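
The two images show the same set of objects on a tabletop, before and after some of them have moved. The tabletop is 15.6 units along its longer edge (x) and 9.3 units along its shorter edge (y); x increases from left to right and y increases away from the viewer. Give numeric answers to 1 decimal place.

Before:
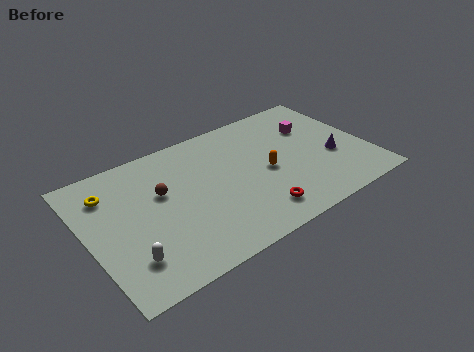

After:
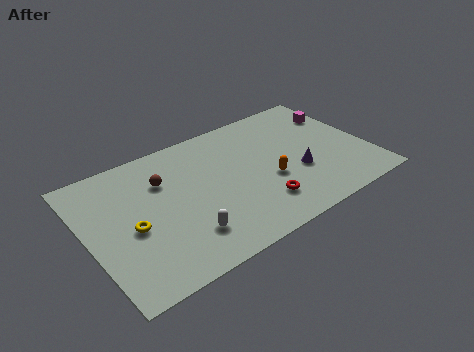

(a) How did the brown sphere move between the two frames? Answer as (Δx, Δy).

(0.2, 0.8)

The brown sphere was at about (4.2, 5.7) and moved to about (4.4, 6.5).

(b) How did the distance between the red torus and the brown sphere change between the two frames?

+0.3

They were about 6.1 units apart before and 6.4 after — 0.3 units further apart.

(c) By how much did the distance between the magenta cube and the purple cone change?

+1.7

The distance was about 2.9 in the first image and 4.6 in the second, so they moved 1.7 units further apart.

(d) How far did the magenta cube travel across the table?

1.6

The magenta cube was near (13.0, 6.4) before and (14.6, 6.8) after, so it travelled √(1.6² + 0.4²) ≈ 1.6 units.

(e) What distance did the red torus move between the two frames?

0.6

The red torus moved from about (8.8, 1.7) to (9.1, 2.2), a distance of √(0.3² + 0.5²) ≈ 0.6.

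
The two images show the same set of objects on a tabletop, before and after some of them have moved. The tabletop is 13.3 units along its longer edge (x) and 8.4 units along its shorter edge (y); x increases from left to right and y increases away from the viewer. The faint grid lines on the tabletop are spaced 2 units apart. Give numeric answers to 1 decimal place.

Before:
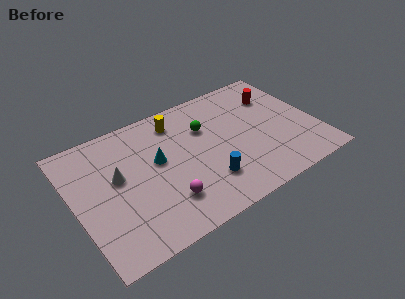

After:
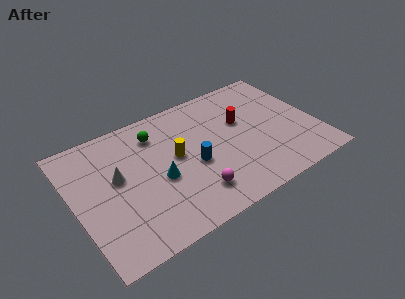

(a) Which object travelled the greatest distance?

the green sphere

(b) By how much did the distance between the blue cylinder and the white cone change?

-1.0

The distance was about 5.2 in the first image and 4.2 in the second, so they moved 1.0 units closer together.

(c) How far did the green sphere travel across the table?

2.8

From (7.4, 5.7) to (4.8, 6.6), the green sphere covered √(2.6² + 0.9²) ≈ 2.8 units.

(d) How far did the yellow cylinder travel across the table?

2.3

The yellow cylinder was near (6.0, 6.9) before and (5.6, 4.6) after, so it travelled √(0.4² + 2.3²) ≈ 2.3 units.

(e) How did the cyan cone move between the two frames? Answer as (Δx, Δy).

(-0.1, -1.2)

The cyan cone was at about (4.6, 4.8) and moved to about (4.5, 3.6).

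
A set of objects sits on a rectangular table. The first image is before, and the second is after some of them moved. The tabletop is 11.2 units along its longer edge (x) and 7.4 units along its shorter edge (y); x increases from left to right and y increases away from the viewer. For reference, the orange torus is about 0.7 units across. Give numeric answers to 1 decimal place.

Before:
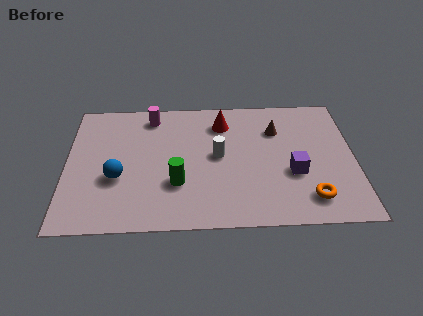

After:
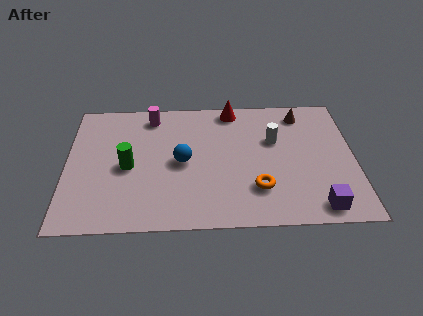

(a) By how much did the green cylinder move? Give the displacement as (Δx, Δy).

(-1.9, 1.0)

The green cylinder started near (4.3, 2.4) and ended near (2.4, 3.4).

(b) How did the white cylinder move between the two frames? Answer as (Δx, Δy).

(2.2, 0.8)

From the two frames, the white cylinder sits at roughly (5.9, 3.9) before and (8.1, 4.7) after.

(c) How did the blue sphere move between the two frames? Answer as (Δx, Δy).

(2.5, 0.8)

The blue sphere started near (2.0, 2.8) and ended near (4.5, 3.6).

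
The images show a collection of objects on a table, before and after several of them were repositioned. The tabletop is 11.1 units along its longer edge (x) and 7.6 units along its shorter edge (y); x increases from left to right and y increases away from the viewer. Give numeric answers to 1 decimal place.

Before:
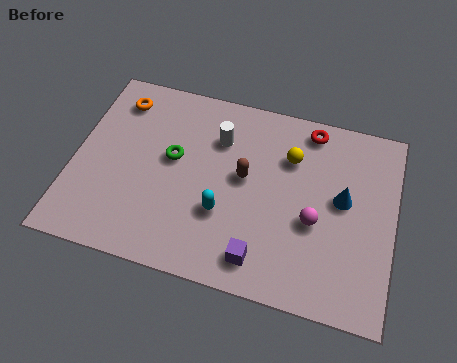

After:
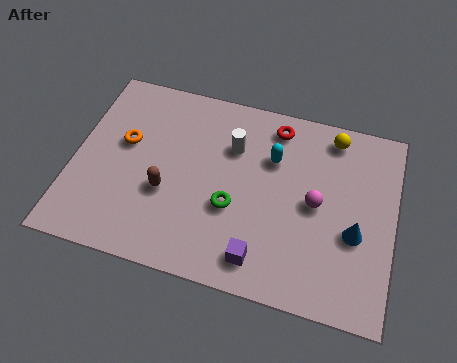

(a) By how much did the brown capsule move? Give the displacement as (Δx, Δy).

(-2.6, -1.3)

The brown capsule started near (5.9, 4.2) and ended near (3.3, 2.9).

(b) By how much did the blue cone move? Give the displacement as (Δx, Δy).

(0.5, -1.2)

From the two frames, the blue cone sits at roughly (9.3, 4.2) before and (9.8, 3.0) after.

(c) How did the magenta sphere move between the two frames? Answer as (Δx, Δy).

(0.0, 0.7)

From the two frames, the magenta sphere sits at roughly (8.4, 3.1) before and (8.4, 3.8) after.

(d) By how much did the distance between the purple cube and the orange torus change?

-1.4

The distance was about 7.4 in the first image and 6.0 in the second, so they moved 1.4 units closer together.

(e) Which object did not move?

the purple cube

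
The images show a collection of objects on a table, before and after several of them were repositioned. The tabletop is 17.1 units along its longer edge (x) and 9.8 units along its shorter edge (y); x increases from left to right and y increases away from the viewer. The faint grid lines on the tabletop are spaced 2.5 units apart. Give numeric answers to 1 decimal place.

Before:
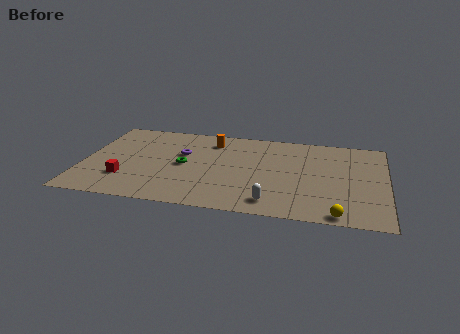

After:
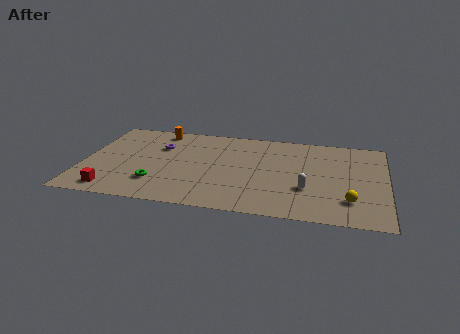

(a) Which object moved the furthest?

the orange cylinder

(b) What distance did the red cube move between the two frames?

1.5

The red cube moved from about (2.5, 2.7) to (1.9, 1.3), a distance of √(0.6² + 1.4²) ≈ 1.5.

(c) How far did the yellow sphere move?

1.7

The yellow sphere moved from about (14.5, 0.8) to (15.1, 2.4), a distance of √(0.6² + 1.6²) ≈ 1.7.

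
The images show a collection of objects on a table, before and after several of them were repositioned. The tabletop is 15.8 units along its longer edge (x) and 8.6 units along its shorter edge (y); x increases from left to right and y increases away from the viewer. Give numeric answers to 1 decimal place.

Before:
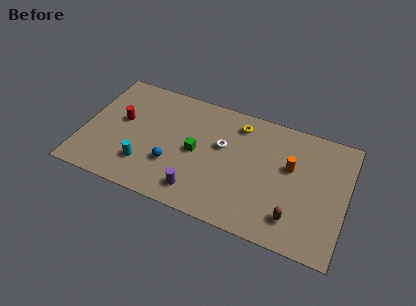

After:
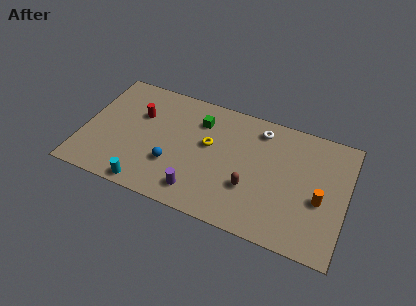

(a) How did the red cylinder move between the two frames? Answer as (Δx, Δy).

(1.0, 0.8)

From the two frames, the red cylinder sits at roughly (2.2, 4.9) before and (3.2, 5.7) after.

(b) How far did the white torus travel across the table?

2.9

The white torus moved from about (8.3, 5.2) to (10.4, 7.2), a distance of √(2.1² + 2.0²) ≈ 2.9.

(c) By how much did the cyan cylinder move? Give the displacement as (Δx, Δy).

(0.3, -1.4)

The cyan cylinder started near (3.9, 2.2) and ended near (4.2, 0.8).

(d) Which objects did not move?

the blue sphere and the purple cylinder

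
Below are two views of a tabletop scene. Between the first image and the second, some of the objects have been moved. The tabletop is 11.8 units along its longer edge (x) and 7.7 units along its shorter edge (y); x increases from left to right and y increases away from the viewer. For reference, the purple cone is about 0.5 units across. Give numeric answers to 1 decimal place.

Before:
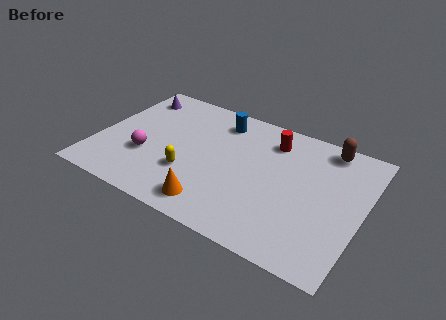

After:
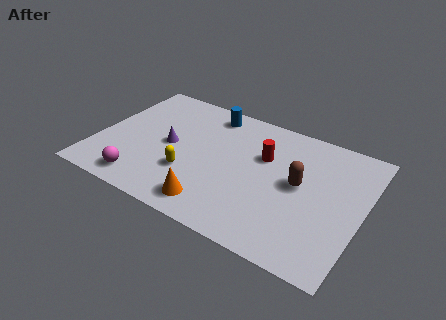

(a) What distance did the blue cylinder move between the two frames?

0.6

The blue cylinder was near (5.1, 6.3) before and (4.6, 6.6) after, so it travelled √(0.5² + 0.3²) ≈ 0.6 units.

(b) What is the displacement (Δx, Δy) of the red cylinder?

(-0.2, -1.1)

From the two frames, the red cylinder sits at roughly (7.5, 6.1) before and (7.3, 5.0) after.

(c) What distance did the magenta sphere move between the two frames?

1.6

From (2.3, 2.7) to (2.4, 1.1), the magenta sphere covered √(0.1² + 1.6²) ≈ 1.6 units.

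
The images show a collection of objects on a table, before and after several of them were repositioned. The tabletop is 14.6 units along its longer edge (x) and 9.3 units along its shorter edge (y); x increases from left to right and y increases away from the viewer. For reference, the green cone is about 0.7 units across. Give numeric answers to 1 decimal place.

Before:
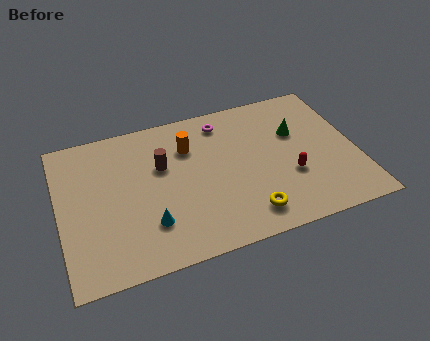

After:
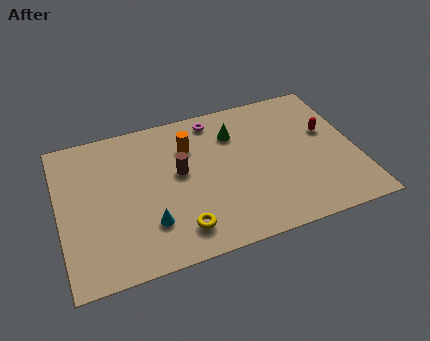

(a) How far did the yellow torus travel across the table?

3.3

The yellow torus moved from about (8.9, 1.6) to (5.6, 1.7), a distance of √(3.3² + 0.1²) ≈ 3.3.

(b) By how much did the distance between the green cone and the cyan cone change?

-2.0

Before: roughly 8.4 units apart; after: 6.4. That's 2.0 units closer together.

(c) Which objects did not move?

the cyan cone and the orange cylinder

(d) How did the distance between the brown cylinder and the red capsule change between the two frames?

+0.8

They were about 6.6 units apart before and 7.4 after — 0.8 units further apart.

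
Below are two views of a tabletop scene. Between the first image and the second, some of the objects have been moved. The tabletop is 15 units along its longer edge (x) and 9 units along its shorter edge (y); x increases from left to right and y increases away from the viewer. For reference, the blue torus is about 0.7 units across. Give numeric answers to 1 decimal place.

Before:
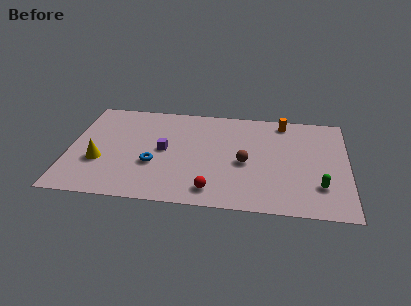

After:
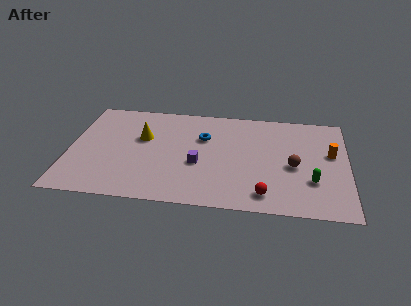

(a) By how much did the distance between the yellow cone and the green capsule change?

-2.2

The distance was about 11.8 in the first image and 9.6 in the second, so they moved 2.2 units closer together.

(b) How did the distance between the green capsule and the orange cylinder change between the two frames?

-3.2

The distance was about 5.9 in the first image and 2.7 in the second, so they moved 3.2 units closer together.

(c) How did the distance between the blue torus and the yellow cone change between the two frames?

+0.4

Before: roughly 2.9 units apart; after: 3.3. That's 0.4 units further apart.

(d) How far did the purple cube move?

2.1

From (5.1, 4.6) to (7.0, 3.6), the purple cube covered √(1.9² + 1.0²) ≈ 2.1 units.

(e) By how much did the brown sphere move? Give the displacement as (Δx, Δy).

(2.6, 0.0)

The brown sphere started near (9.5, 4.0) and ended near (12.1, 4.0).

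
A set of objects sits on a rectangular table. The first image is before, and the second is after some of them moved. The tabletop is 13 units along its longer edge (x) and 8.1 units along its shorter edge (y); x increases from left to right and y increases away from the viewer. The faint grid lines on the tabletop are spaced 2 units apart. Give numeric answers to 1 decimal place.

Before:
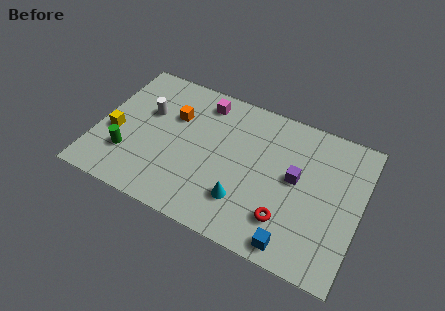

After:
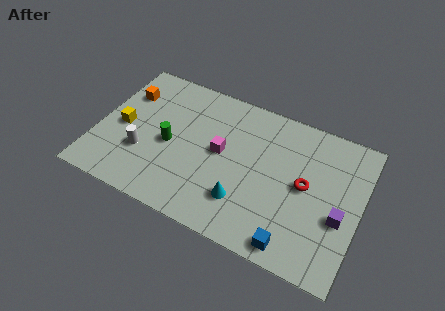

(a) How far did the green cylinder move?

2.4

The green cylinder was near (1.7, 2.3) before and (3.6, 3.7) after, so it travelled √(1.9² + 1.4²) ≈ 2.4 units.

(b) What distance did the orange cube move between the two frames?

2.5

The orange cube moved from about (3.6, 5.4) to (1.1, 5.8), a distance of √(2.5² + 0.4²) ≈ 2.5.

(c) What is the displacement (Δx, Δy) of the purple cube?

(2.3, -1.2)

From the two frames, the purple cube sits at roughly (9.8, 4.4) before and (12.1, 3.2) after.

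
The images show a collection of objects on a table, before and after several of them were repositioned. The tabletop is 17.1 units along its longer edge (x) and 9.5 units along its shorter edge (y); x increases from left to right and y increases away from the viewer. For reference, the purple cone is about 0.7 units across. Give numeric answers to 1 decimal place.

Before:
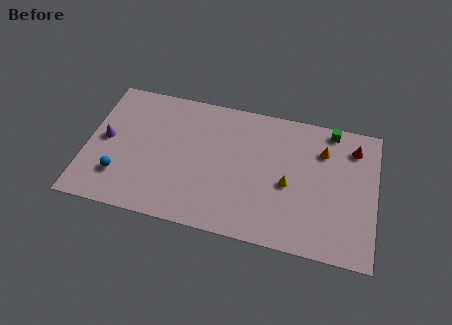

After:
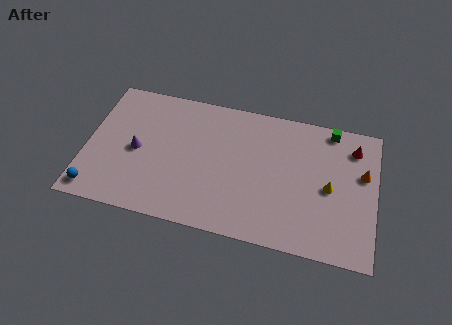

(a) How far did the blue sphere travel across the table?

1.8

The blue sphere moved from about (2.1, 2.5) to (0.8, 1.2), a distance of √(1.3² + 1.3²) ≈ 1.8.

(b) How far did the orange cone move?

2.6

From (13.9, 7.0) to (16.3, 5.9), the orange cone covered √(2.4² + 1.1²) ≈ 2.6 units.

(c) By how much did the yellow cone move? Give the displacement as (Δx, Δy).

(2.4, 0.3)

From the two frames, the yellow cone sits at roughly (12.0, 4.2) before and (14.4, 4.5) after.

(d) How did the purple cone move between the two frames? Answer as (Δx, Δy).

(1.9, -0.4)

From the two frames, the purple cone sits at roughly (1.1, 4.9) before and (3.0, 4.5) after.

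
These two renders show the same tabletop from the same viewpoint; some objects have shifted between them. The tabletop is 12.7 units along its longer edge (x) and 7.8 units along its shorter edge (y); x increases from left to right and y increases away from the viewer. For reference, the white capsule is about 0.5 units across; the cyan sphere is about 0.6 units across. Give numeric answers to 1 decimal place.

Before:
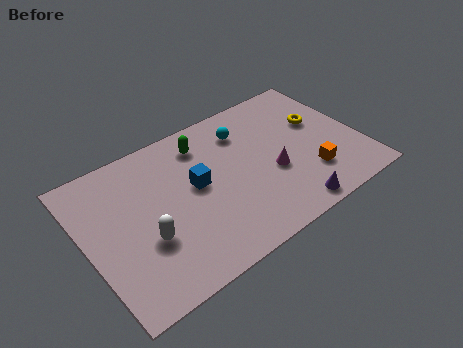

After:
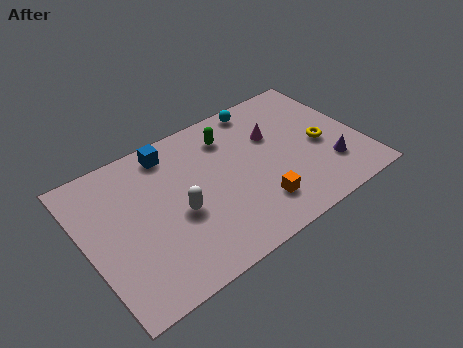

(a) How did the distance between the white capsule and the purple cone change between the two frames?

+0.4

They were about 6.6 units apart before and 7.0 after — 0.4 units further apart.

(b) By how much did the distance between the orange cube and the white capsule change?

-3.9

Before: roughly 7.6 units apart; after: 3.7. That's 3.9 units closer together.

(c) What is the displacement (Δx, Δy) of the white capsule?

(1.6, 0.5)

The white capsule started near (2.5, 2.8) and ended near (4.1, 3.3).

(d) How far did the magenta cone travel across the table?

2.0

The magenta cone was near (8.5, 3.1) before and (8.9, 5.1) after, so it travelled √(0.4² + 2.0²) ≈ 2.0 units.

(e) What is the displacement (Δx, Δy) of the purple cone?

(2.2, 1.3)

The purple cone was at about (8.8, 0.8) and moved to about (11.0, 2.1).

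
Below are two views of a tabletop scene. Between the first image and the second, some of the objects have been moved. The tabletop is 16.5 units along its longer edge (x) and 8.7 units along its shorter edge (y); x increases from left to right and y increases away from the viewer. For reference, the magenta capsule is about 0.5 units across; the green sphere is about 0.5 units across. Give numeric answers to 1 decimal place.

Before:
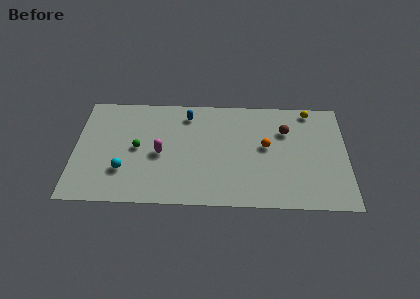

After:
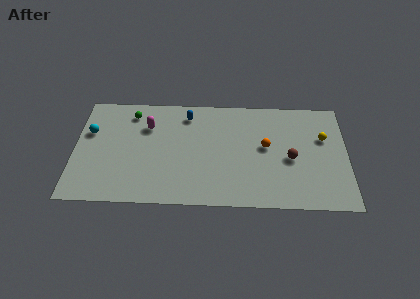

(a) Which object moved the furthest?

the cyan sphere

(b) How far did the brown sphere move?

2.2

From (12.8, 6.1) to (13.1, 3.9), the brown sphere covered √(0.3² + 2.2²) ≈ 2.2 units.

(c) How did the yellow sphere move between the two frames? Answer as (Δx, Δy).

(0.8, -2.2)

The yellow sphere started near (14.3, 7.8) and ended near (15.1, 5.6).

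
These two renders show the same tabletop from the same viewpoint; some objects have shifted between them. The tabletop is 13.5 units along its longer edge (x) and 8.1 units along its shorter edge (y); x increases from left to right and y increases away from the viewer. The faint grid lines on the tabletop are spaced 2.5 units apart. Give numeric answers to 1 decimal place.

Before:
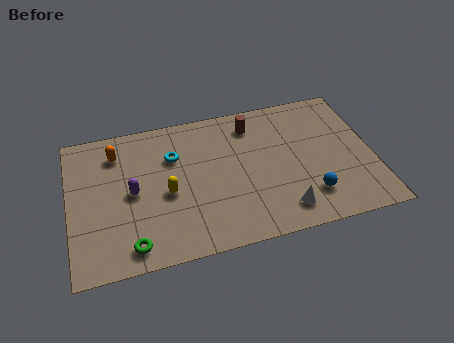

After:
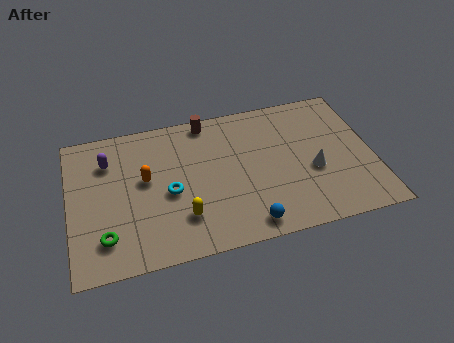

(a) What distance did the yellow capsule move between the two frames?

1.6

From (4.3, 3.6) to (4.9, 2.1), the yellow capsule covered √(0.6² + 1.5²) ≈ 1.6 units.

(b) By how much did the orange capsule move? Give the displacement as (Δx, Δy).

(1.2, -1.8)

The orange capsule was at about (2.2, 6.4) and moved to about (3.4, 4.6).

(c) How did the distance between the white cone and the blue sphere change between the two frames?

+2.6

They were about 1.3 units apart before and 3.9 after — 2.6 units further apart.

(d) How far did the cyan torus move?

2.0

The cyan torus moved from about (4.7, 5.6) to (4.4, 3.6), a distance of √(0.3² + 2.0²) ≈ 2.0.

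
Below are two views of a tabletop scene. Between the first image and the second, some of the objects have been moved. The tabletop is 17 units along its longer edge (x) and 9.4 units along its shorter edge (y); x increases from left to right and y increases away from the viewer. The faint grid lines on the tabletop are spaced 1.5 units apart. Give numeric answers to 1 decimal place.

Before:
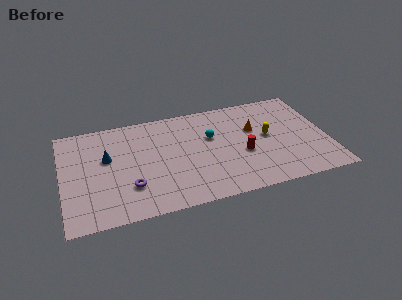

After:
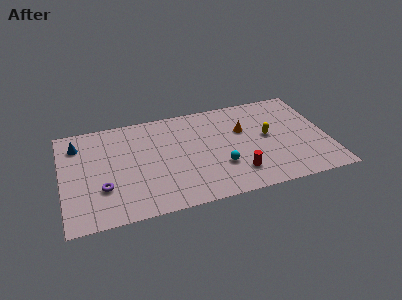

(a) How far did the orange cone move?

0.7

From (12.4, 5.9) to (11.7, 6.0), the orange cone covered √(0.7² + 0.1²) ≈ 0.7 units.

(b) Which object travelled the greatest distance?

the cyan sphere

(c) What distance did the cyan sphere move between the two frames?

2.9

The cyan sphere moved from about (9.6, 5.9) to (10.0, 3.0), a distance of √(0.4² + 2.9²) ≈ 2.9.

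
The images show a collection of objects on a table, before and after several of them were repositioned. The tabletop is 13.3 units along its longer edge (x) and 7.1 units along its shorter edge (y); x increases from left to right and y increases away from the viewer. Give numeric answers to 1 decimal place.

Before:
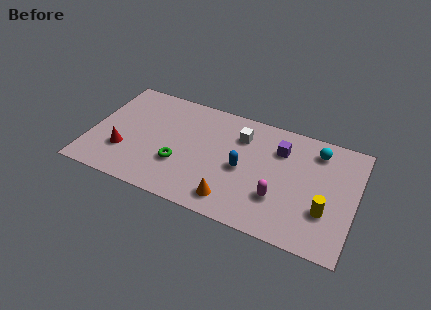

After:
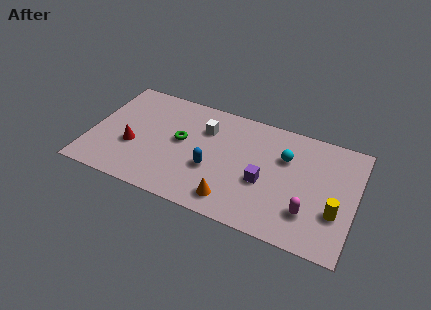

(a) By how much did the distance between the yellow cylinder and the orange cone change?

+0.5

The distance was about 4.6 in the first image and 5.1 in the second, so they moved 0.5 units further apart.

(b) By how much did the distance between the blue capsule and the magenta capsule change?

+2.8

The distance was about 2.2 in the first image and 5.0 in the second, so they moved 2.8 units further apart.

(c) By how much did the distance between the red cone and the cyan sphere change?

-2.3

The distance was about 10.1 in the first image and 7.8 in the second, so they moved 2.3 units closer together.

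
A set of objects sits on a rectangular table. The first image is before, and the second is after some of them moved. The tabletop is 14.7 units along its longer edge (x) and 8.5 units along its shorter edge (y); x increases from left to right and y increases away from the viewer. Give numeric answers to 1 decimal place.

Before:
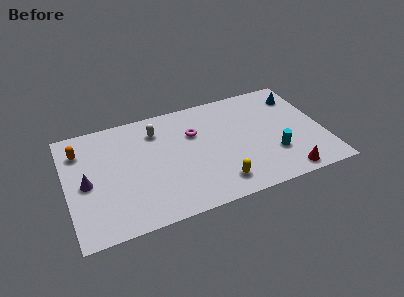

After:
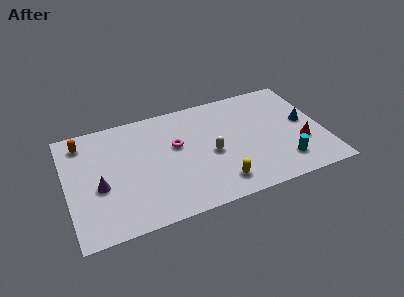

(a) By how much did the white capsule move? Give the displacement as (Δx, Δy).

(2.9, -2.8)

The white capsule was at about (5.3, 6.6) and moved to about (8.2, 3.8).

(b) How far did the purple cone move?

0.9

From (1.1, 4.0) to (1.8, 3.5), the purple cone covered √(0.7² + 0.5²) ≈ 0.9 units.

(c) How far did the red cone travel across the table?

2.3

The red cone moved from about (12.2, 0.9) to (13.3, 2.9), a distance of √(1.1² + 2.0²) ≈ 2.3.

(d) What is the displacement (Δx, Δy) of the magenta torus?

(-1.1, -0.6)

From the two frames, the magenta torus sits at roughly (7.4, 5.7) before and (6.3, 5.1) after.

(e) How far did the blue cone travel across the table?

2.2

From (13.6, 6.7) to (13.7, 4.5), the blue cone covered √(0.1² + 2.2²) ≈ 2.2 units.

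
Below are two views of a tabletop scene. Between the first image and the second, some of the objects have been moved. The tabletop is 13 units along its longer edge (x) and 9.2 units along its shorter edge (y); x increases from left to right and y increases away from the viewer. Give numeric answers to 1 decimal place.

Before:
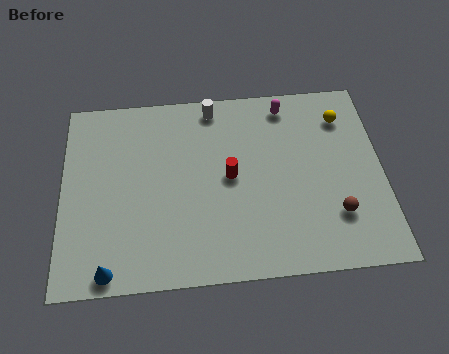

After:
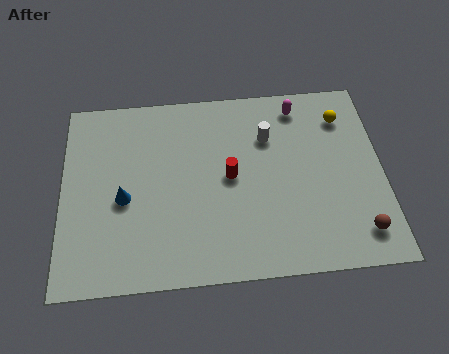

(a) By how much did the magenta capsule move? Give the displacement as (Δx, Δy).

(0.5, -0.1)

The magenta capsule was at about (9.2, 8.0) and moved to about (9.7, 7.9).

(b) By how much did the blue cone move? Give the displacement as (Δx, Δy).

(0.6, 3.2)

The blue cone was at about (1.9, 0.8) and moved to about (2.5, 4.0).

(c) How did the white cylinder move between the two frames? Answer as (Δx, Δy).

(2.2, -1.7)

The white cylinder started near (6.2, 8.2) and ended near (8.4, 6.5).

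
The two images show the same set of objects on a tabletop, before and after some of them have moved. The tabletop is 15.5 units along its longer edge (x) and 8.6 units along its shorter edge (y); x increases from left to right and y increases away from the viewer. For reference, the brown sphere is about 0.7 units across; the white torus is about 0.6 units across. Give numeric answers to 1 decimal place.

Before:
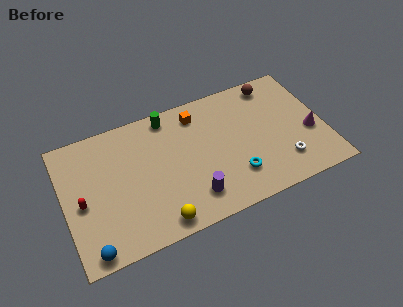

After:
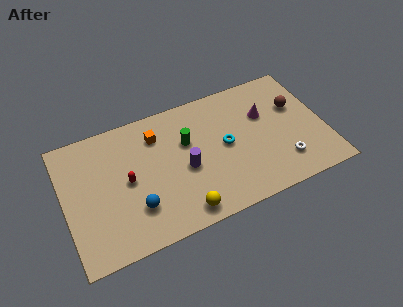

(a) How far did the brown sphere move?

2.3

The brown sphere moved from about (12.9, 7.5) to (14.0, 5.5), a distance of √(1.1² + 2.0²) ≈ 2.3.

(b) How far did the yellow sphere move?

1.4

The yellow sphere was near (5.2, 1.0) before and (6.6, 1.1) after, so it travelled √(1.4² + 0.1²) ≈ 1.4 units.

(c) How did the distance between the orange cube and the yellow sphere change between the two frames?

-1.2

They were about 6.8 units apart before and 5.6 after — 1.2 units closer together.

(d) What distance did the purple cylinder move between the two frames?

2.0

The purple cylinder was near (7.3, 1.8) before and (7.1, 3.8) after, so it travelled √(0.2² + 2.0²) ≈ 2.0 units.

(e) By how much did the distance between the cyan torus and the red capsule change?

-3.2

Before: roughly 9.1 units apart; after: 5.9. That's 3.2 units closer together.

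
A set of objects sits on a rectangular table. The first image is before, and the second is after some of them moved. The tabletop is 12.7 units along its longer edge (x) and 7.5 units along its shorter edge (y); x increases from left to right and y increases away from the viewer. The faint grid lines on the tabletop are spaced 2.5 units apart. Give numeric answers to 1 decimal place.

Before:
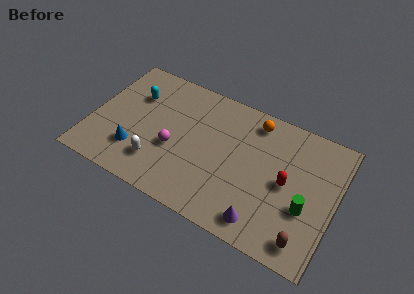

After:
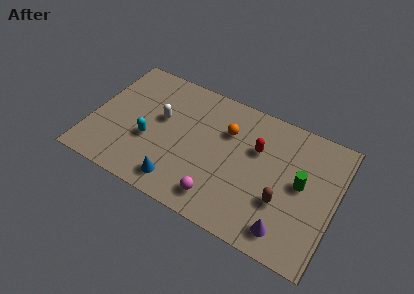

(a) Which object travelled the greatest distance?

the magenta sphere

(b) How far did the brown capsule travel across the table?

2.1

The brown capsule moved from about (11.5, 1.1) to (10.1, 2.6), a distance of √(1.4² + 1.5²) ≈ 2.1.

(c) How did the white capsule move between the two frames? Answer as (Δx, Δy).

(-0.2, 2.6)

The white capsule was at about (3.7, 1.8) and moved to about (3.5, 4.4).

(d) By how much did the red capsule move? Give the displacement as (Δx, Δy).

(-1.7, 1.2)

From the two frames, the red capsule sits at roughly (10.2, 3.7) before and (8.5, 4.9) after.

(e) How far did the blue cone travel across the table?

2.5

The blue cone was near (2.5, 2.0) before and (4.9, 1.2) after, so it travelled √(2.4² + 0.8²) ≈ 2.5 units.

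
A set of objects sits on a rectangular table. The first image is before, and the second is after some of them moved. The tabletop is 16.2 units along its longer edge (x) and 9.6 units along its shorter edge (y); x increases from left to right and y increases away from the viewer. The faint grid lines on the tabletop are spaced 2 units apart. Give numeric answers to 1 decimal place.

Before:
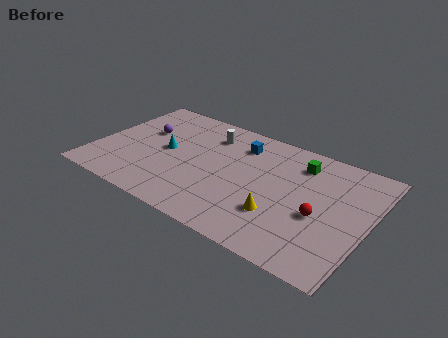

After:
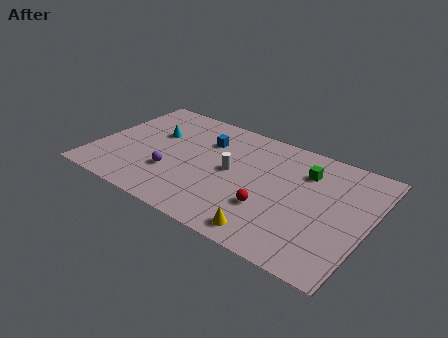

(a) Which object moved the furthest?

the purple sphere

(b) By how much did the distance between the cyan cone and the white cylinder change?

+1.6

The distance was about 3.4 in the first image and 5.0 in the second, so they moved 1.6 units further apart.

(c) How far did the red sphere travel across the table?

2.9

From (13.5, 4.0) to (10.7, 3.1), the red sphere covered √(2.8² + 0.9²) ≈ 2.9 units.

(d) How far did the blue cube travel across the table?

2.1

From (8.2, 7.5) to (6.2, 6.9), the blue cube covered √(2.0² + 0.6²) ≈ 2.1 units.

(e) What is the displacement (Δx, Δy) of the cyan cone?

(-0.9, 1.2)

The cyan cone was at about (4.1, 4.9) and moved to about (3.2, 6.1).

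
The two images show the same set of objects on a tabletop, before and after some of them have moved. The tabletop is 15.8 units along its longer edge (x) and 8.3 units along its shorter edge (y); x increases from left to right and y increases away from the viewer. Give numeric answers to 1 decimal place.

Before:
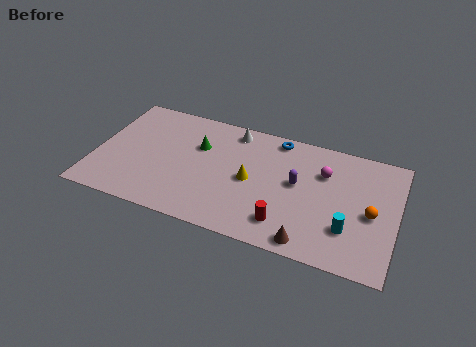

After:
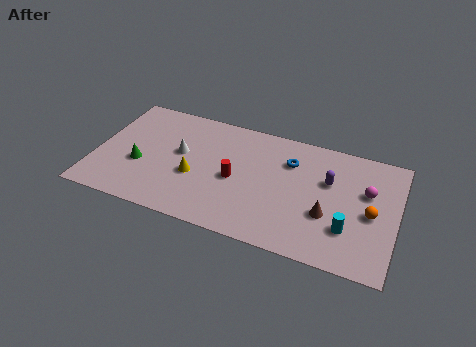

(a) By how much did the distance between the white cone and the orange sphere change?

+1.9

The distance was about 8.2 in the first image and 10.1 in the second, so they moved 1.9 units further apart.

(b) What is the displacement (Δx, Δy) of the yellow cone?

(-2.9, -0.7)

The yellow cone started near (8.2, 4.0) and ended near (5.3, 3.3).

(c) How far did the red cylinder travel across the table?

3.5

The red cylinder was near (10.2, 1.7) before and (7.4, 3.8) after, so it travelled √(2.8² + 2.1²) ≈ 3.5 units.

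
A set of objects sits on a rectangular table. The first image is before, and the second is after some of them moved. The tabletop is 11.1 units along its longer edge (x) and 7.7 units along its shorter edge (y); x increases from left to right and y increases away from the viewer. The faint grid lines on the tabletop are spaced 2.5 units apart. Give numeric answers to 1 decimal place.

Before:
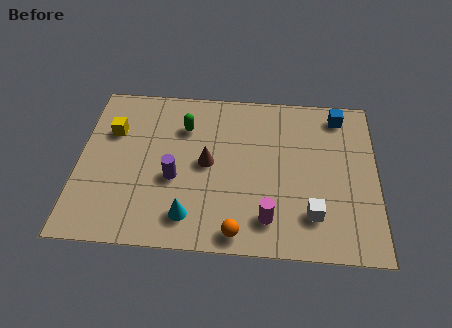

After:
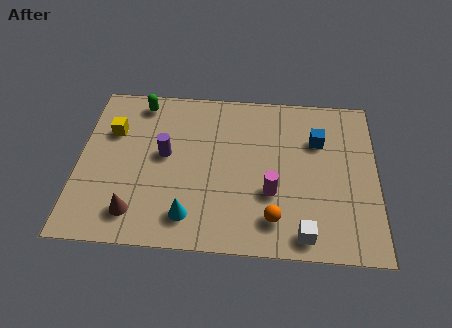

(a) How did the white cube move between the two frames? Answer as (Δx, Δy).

(-0.3, -0.9)

The white cube was at about (8.7, 1.8) and moved to about (8.4, 0.9).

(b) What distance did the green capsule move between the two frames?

2.0

The green capsule was near (3.9, 5.6) before and (2.2, 6.7) after, so it travelled √(1.7² + 1.1²) ≈ 2.0 units.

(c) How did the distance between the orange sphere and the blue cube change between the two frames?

-2.8

Before: roughly 6.9 units apart; after: 4.1. That's 2.8 units closer together.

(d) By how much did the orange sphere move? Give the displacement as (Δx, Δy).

(1.3, 0.7)

From the two frames, the orange sphere sits at roughly (6.0, 0.8) before and (7.3, 1.5) after.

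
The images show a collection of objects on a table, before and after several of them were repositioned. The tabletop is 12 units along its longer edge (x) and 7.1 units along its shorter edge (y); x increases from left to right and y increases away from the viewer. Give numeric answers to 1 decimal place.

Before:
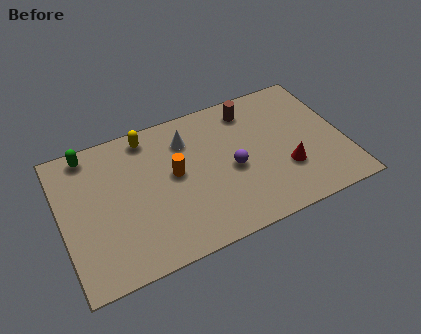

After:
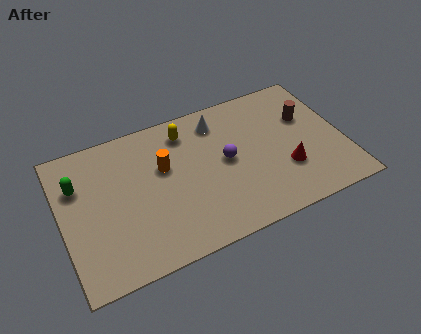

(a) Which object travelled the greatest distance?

the brown cylinder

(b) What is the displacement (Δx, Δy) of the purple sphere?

(-0.2, 0.5)

From the two frames, the purple sphere sits at roughly (7.2, 3.2) before and (7.0, 3.7) after.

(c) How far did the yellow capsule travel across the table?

1.6

The yellow capsule moved from about (3.9, 6.2) to (5.5, 5.8), a distance of √(1.6² + 0.4²) ≈ 1.6.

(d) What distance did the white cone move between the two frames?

1.5

The white cone was near (5.5, 5.4) before and (6.9, 5.8) after, so it travelled √(1.4² + 0.4²) ≈ 1.5 units.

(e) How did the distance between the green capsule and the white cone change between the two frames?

+2.0

The distance was about 4.2 in the first image and 6.2 in the second, so they moved 2.0 units further apart.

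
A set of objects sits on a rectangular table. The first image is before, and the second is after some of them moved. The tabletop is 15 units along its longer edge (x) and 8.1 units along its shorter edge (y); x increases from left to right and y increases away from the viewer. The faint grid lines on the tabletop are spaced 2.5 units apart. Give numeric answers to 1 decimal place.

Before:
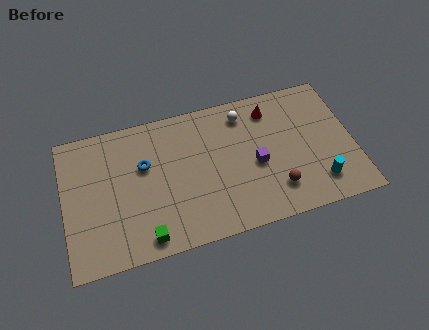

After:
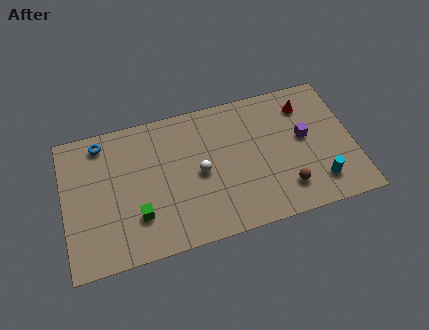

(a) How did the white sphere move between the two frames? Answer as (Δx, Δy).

(-2.5, -2.8)

The white sphere was at about (9.5, 6.7) and moved to about (7.0, 3.9).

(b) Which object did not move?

the cyan cylinder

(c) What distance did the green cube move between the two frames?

1.3

From (4.0, 1.0) to (3.7, 2.3), the green cube covered √(0.3² + 1.3²) ≈ 1.3 units.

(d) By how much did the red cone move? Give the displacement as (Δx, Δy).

(1.8, -0.2)

The red cone started near (10.9, 6.6) and ended near (12.7, 6.4).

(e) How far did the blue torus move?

2.8

The blue torus was near (4.2, 5.1) before and (2.1, 7.0) after, so it travelled √(2.1² + 1.9²) ≈ 2.8 units.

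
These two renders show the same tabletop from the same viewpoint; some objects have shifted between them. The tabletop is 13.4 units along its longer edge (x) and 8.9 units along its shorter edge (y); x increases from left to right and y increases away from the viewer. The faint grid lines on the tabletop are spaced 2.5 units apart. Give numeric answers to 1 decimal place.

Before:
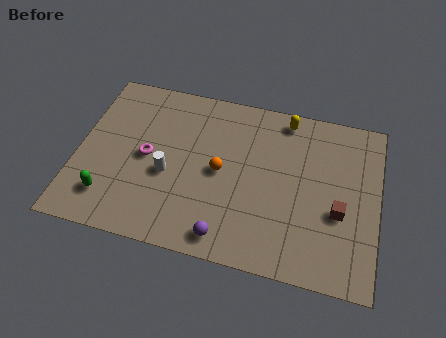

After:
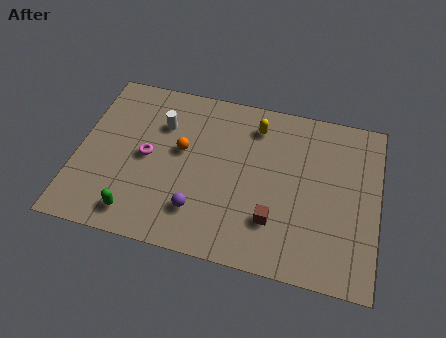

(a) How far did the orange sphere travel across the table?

1.9

From (6.4, 4.4) to (4.6, 5.1), the orange sphere covered √(1.8² + 0.7²) ≈ 1.9 units.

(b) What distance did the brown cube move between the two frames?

3.0

The brown cube was near (11.7, 3.5) before and (8.9, 2.4) after, so it travelled √(2.8² + 1.1²) ≈ 3.0 units.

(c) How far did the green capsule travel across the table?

1.4

The green capsule moved from about (1.6, 1.9) to (2.9, 1.3), a distance of √(1.3² + 0.6²) ≈ 1.4.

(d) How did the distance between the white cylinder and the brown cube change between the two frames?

-1.0

They were about 7.6 units apart before and 6.6 after — 1.0 units closer together.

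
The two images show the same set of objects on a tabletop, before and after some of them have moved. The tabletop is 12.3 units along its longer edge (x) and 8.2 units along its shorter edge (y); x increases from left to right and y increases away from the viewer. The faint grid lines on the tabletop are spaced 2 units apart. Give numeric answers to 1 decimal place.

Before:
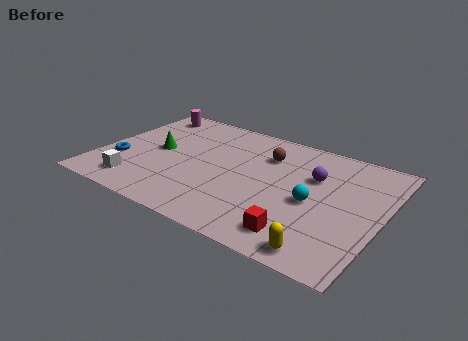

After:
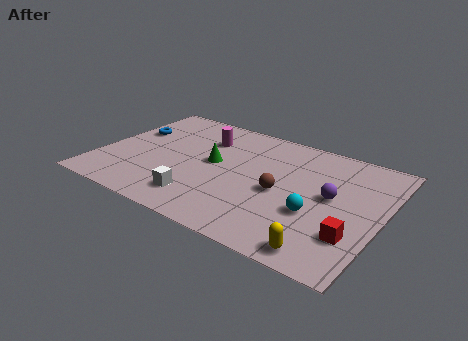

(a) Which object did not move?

the yellow capsule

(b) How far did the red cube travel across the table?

2.3

The red cube was near (9.2, 1.4) before and (11.3, 2.3) after, so it travelled √(2.1² + 0.9²) ≈ 2.3 units.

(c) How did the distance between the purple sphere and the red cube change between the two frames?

-1.6

The distance was about 4.0 in the first image and 2.4 in the second, so they moved 1.6 units closer together.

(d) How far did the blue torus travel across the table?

2.5

The blue torus was near (1.0, 2.7) before and (1.0, 5.2) after, so it travelled √(0.0² + 2.5²) ≈ 2.5 units.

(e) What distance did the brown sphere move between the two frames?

2.5

The brown sphere moved from about (7.0, 6.0) to (8.0, 3.7), a distance of √(1.0² + 2.3²) ≈ 2.5.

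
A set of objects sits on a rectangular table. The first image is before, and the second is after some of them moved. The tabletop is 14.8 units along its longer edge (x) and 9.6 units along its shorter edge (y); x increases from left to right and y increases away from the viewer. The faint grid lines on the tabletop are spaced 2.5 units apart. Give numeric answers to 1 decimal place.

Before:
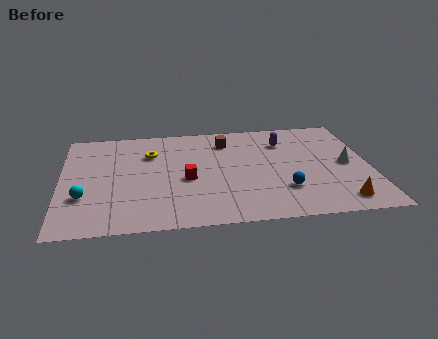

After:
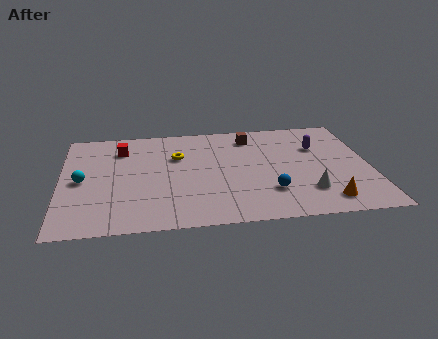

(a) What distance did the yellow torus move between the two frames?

1.4

The yellow torus moved from about (4.3, 6.8) to (5.6, 6.4), a distance of √(1.3² + 0.4²) ≈ 1.4.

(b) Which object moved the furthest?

the red cube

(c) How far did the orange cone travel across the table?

0.7

The orange cone was near (13.2, 1.4) before and (12.5, 1.5) after, so it travelled √(0.7² + 0.1²) ≈ 0.7 units.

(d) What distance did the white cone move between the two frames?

3.0

From (13.7, 4.7) to (11.7, 2.4), the white cone covered √(2.0² + 2.3²) ≈ 3.0 units.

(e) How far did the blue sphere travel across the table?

0.7

The blue sphere moved from about (10.6, 2.7) to (9.9, 2.6), a distance of √(0.7² + 0.1²) ≈ 0.7.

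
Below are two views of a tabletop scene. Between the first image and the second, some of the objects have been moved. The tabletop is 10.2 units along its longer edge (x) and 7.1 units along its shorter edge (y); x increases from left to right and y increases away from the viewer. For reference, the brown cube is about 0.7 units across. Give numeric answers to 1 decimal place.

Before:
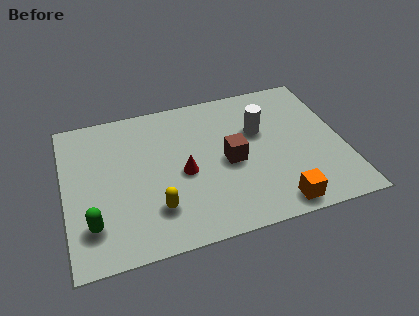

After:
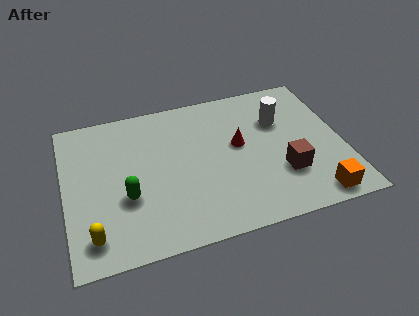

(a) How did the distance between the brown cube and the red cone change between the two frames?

+0.6

The distance was about 1.7 in the first image and 2.3 in the second, so they moved 0.6 units further apart.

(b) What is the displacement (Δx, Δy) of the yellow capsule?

(-2.3, -0.6)

From the two frames, the yellow capsule sits at roughly (3.2, 1.8) before and (0.9, 1.2) after.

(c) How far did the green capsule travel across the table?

1.6

The green capsule moved from about (0.9, 1.7) to (2.2, 2.6), a distance of √(1.3² + 0.9²) ≈ 1.6.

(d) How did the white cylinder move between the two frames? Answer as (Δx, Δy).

(0.8, 0.3)

From the two frames, the white cylinder sits at roughly (7.2, 4.5) before and (8.0, 4.8) after.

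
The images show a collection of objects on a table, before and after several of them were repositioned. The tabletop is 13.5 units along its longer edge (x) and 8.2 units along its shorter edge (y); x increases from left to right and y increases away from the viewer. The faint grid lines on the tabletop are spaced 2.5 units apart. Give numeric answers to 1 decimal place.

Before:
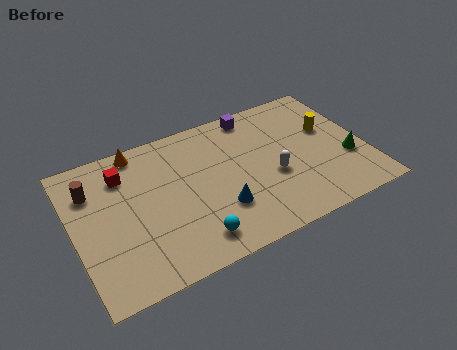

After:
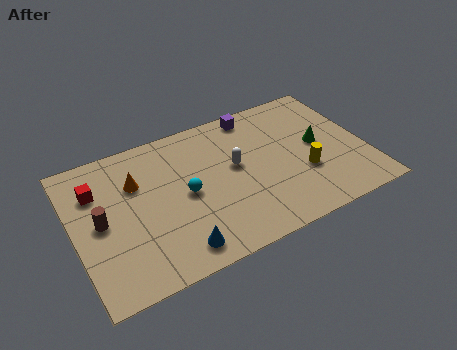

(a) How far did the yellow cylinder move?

2.6

From (12.0, 5.0) to (10.5, 2.9), the yellow cylinder covered √(1.5² + 2.1²) ≈ 2.6 units.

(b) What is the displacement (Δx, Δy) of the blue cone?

(-2.2, -1.3)

From the two frames, the blue cone sits at roughly (6.5, 2.5) before and (4.3, 1.2) after.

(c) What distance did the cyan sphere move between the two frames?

2.6

The cyan sphere was near (5.1, 1.4) before and (5.1, 4.0) after, so it travelled √(0.0² + 2.6²) ≈ 2.6 units.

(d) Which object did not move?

the purple cube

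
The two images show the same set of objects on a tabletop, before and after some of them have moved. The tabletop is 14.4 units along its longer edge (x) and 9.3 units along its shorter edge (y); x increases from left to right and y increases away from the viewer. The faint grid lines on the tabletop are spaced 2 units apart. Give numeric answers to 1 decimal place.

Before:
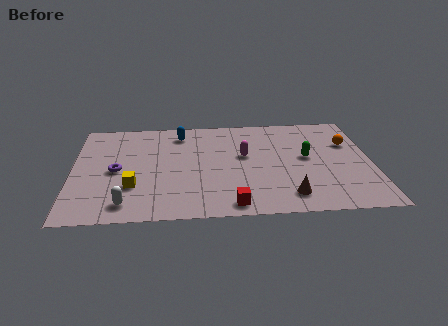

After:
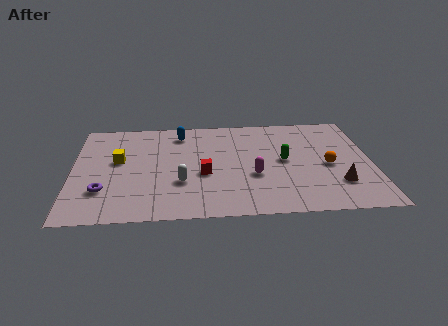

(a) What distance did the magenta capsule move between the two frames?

1.9

The magenta capsule moved from about (8.3, 5.4) to (8.7, 3.5), a distance of √(0.4² + 1.9²) ≈ 1.9.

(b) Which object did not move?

the blue capsule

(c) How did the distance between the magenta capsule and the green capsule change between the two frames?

-1.0

The distance was about 3.0 in the first image and 2.0 in the second, so they moved 1.0 units closer together.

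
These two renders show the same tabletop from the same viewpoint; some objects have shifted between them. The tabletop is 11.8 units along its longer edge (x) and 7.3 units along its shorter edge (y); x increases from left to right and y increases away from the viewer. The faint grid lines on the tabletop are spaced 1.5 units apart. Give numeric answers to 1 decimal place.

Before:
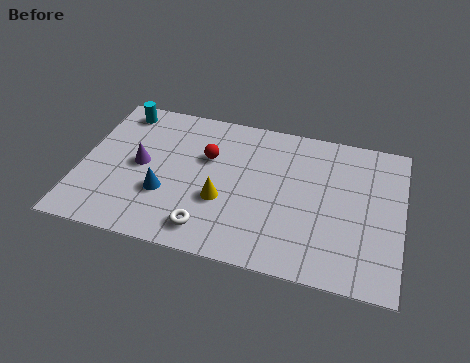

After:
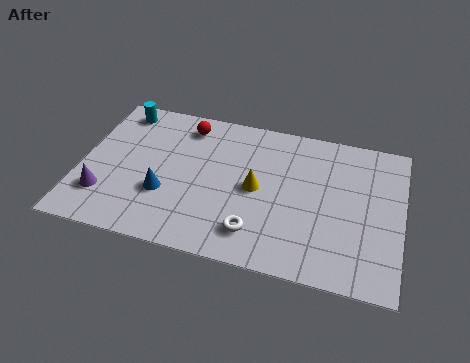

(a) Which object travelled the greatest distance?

the purple cone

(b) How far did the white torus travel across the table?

1.7

The white torus was near (4.9, 1.2) before and (6.6, 1.5) after, so it travelled √(1.7² + 0.3²) ≈ 1.7 units.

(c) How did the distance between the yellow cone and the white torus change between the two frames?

+0.5

The distance was about 1.6 in the first image and 2.1 in the second, so they moved 0.5 units further apart.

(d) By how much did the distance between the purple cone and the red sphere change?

+2.4

Before: roughly 2.6 units apart; after: 5.0. That's 2.4 units further apart.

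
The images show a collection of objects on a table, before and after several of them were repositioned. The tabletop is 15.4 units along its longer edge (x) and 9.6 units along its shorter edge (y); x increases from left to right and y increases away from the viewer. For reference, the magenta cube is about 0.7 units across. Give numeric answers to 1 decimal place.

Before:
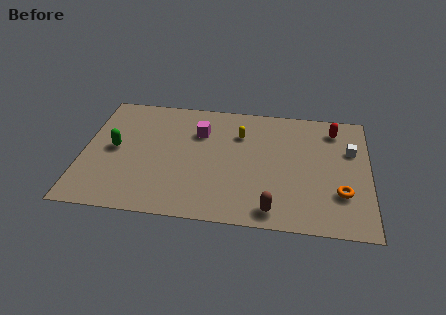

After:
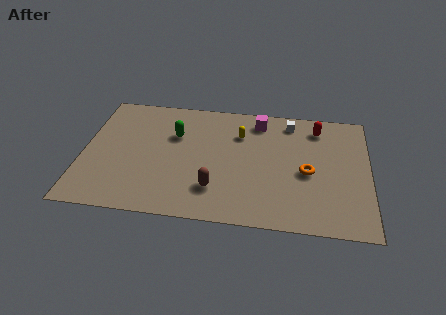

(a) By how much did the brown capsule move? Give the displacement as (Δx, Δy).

(-3.1, 1.2)

The brown capsule was at about (10.3, 1.2) and moved to about (7.2, 2.4).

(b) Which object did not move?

the yellow capsule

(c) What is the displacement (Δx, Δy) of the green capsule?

(3.2, 1.5)

The green capsule was at about (1.7, 4.9) and moved to about (4.9, 6.4).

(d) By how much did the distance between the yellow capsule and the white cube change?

-3.0

Before: roughly 6.0 units apart; after: 3.0. That's 3.0 units closer together.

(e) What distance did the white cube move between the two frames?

3.8

From (14.4, 6.3) to (11.1, 8.2), the white cube covered √(3.3² + 1.9²) ≈ 3.8 units.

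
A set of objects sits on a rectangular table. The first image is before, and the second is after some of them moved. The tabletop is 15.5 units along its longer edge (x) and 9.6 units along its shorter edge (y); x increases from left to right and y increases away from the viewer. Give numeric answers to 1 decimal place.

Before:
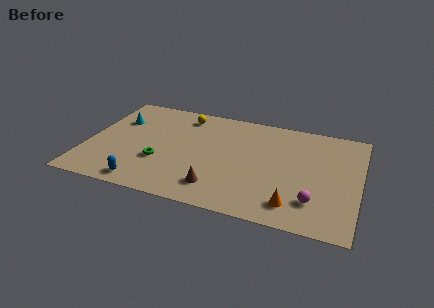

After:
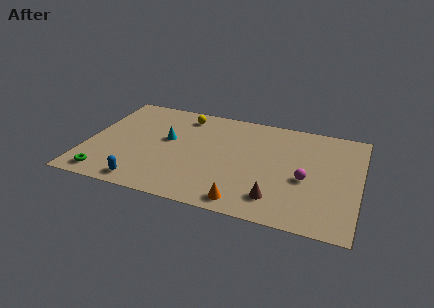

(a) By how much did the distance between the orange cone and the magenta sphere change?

+3.1

Before: roughly 1.3 units apart; after: 4.4. That's 3.1 units further apart.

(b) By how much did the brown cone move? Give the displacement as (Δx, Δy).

(3.3, 0.0)

From the two frames, the brown cone sits at roughly (7.7, 1.9) before and (11.0, 1.9) after.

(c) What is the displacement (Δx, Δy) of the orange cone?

(-2.7, -0.6)

The orange cone was at about (12.0, 1.7) and moved to about (9.3, 1.1).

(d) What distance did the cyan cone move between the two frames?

3.2

From (1.5, 6.6) to (4.5, 5.5), the cyan cone covered √(3.0² + 1.1²) ≈ 3.2 units.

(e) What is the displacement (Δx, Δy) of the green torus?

(-2.9, -2.1)

The green torus started near (4.3, 3.3) and ended near (1.4, 1.2).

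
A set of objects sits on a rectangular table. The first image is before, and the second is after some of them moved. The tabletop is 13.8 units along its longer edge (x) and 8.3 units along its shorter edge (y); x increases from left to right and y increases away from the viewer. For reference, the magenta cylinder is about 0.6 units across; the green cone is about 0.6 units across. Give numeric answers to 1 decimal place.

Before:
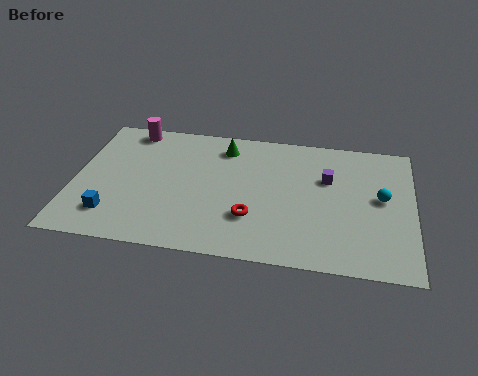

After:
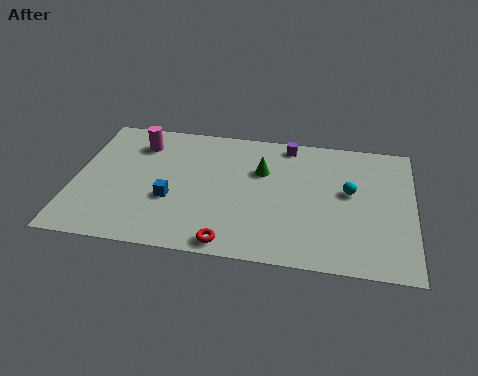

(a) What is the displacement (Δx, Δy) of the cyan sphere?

(-1.3, 0.2)

From the two frames, the cyan sphere sits at roughly (12.5, 4.5) before and (11.2, 4.7) after.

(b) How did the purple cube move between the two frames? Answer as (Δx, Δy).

(-1.7, 2.0)

The purple cube started near (10.3, 5.4) and ended near (8.6, 7.4).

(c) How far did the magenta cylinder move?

1.0

The magenta cylinder was near (2.1, 7.4) before and (2.5, 6.5) after, so it travelled √(0.4² + 0.9²) ≈ 1.0 units.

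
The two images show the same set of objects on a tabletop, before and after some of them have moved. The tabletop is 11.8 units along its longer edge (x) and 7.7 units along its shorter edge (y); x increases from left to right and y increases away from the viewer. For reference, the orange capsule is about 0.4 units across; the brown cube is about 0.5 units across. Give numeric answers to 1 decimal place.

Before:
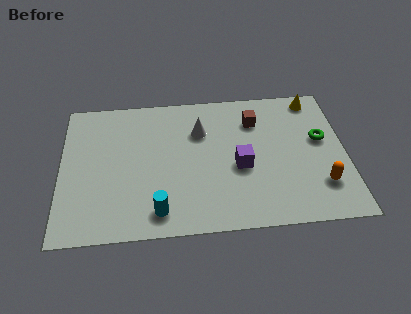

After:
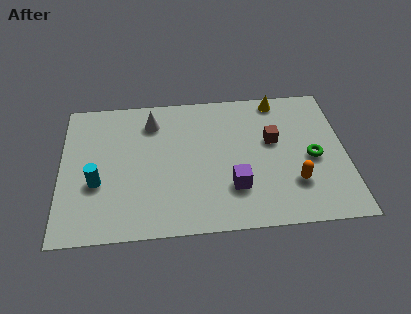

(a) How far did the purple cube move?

1.1

The purple cube moved from about (7.4, 3.3) to (7.1, 2.2), a distance of √(0.3² + 1.1²) ≈ 1.1.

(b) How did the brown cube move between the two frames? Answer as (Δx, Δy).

(0.7, -1.2)

The brown cube started near (8.1, 5.8) and ended near (8.8, 4.6).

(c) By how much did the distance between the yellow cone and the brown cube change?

-0.4

The distance was about 2.7 in the first image and 2.3 in the second, so they moved 0.4 units closer together.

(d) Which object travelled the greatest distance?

the cyan cylinder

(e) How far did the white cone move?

2.1

From (5.8, 5.4) to (3.8, 6.1), the white cone covered √(2.0² + 0.7²) ≈ 2.1 units.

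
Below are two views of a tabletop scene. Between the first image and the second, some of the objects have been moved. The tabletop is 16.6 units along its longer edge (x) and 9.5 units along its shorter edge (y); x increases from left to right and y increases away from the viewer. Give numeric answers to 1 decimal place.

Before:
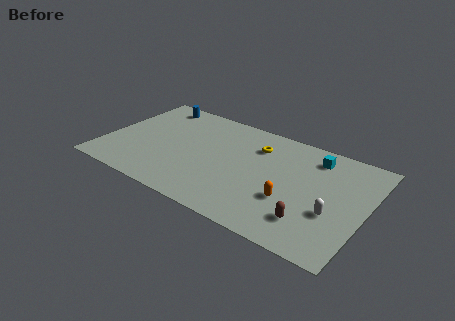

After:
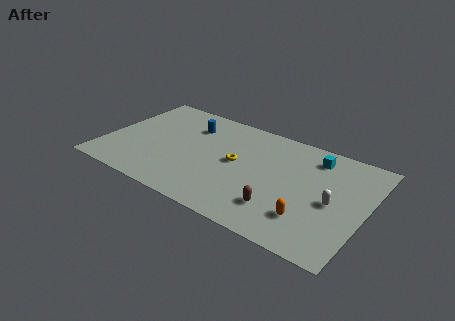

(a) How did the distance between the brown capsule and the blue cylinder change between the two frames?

-4.5

Before: roughly 12.7 units apart; after: 8.2. That's 4.5 units closer together.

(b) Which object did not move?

the cyan cube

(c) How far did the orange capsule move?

1.6

The orange capsule was near (12.1, 3.3) before and (13.4, 2.4) after, so it travelled √(1.3² + 0.9²) ≈ 1.6 units.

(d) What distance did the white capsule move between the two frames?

0.9

The white capsule was near (14.7, 3.5) before and (14.6, 4.4) after, so it travelled √(0.1² + 0.9²) ≈ 0.9 units.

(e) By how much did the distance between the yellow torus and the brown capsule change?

-2.2

The distance was about 6.4 in the first image and 4.2 in the second, so they moved 2.2 units closer together.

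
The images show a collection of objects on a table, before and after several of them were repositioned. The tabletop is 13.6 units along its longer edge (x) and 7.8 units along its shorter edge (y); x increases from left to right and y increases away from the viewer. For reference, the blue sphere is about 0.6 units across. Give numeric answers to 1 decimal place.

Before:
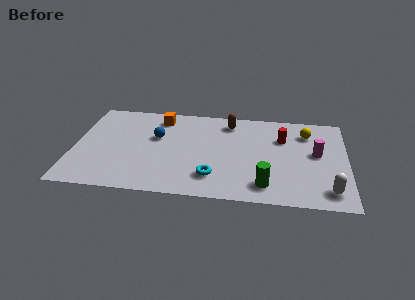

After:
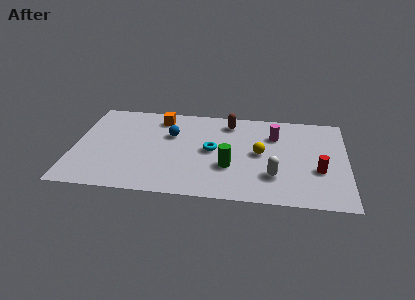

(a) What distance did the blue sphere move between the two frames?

0.8

From (4.1, 4.8) to (4.8, 5.1), the blue sphere covered √(0.7² + 0.3²) ≈ 0.8 units.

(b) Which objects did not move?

the brown capsule and the orange cube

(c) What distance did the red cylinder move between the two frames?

3.1

From (10.4, 5.4) to (12.2, 2.9), the red cylinder covered √(1.8² + 2.5²) ≈ 3.1 units.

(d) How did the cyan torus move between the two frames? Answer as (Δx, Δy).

(-0.1, 2.2)

The cyan torus started near (7.0, 1.8) and ended near (6.9, 4.0).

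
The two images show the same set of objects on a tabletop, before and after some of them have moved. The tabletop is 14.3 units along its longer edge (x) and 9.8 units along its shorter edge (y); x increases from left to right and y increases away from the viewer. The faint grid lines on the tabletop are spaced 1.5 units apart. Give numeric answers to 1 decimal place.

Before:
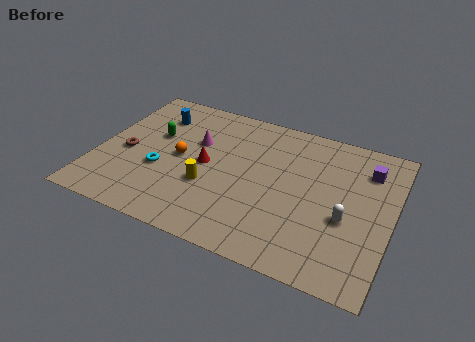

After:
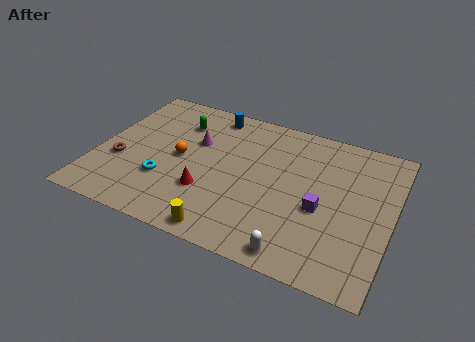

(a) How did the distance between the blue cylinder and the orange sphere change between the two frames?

+0.8

The distance was about 3.1 in the first image and 3.9 in the second, so they moved 0.8 units further apart.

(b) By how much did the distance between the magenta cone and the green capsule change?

-0.5

The distance was about 2.0 in the first image and 1.5 in the second, so they moved 0.5 units closer together.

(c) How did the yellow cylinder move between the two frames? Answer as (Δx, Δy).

(1.2, -2.6)

The yellow cylinder started near (5.6, 3.5) and ended near (6.8, 0.9).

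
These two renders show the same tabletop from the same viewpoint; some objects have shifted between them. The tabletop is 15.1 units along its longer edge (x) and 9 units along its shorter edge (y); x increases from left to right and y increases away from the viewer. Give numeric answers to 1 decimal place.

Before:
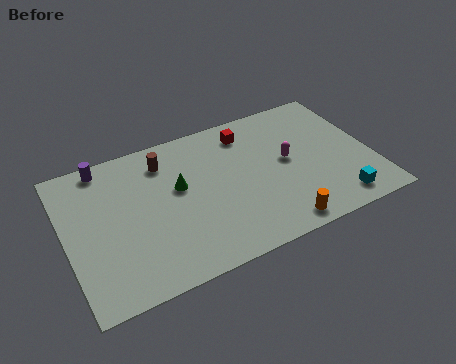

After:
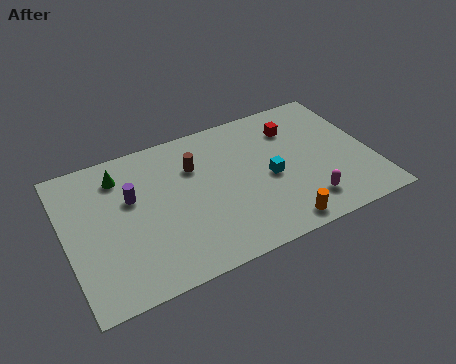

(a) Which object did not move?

the orange cylinder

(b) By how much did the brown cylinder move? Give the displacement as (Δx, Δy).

(1.4, -0.9)

The brown cylinder was at about (5.1, 7.2) and moved to about (6.5, 6.3).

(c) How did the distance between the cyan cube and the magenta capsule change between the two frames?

-1.3

They were about 4.0 units apart before and 2.7 after — 1.3 units closer together.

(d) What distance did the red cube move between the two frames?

2.4

From (9.3, 7.4) to (11.6, 6.8), the red cube covered √(2.3² + 0.6²) ≈ 2.4 units.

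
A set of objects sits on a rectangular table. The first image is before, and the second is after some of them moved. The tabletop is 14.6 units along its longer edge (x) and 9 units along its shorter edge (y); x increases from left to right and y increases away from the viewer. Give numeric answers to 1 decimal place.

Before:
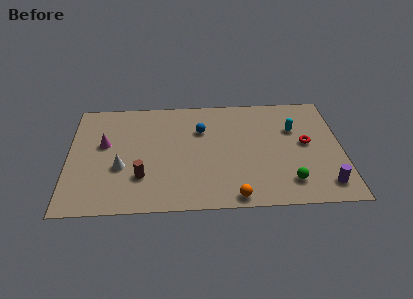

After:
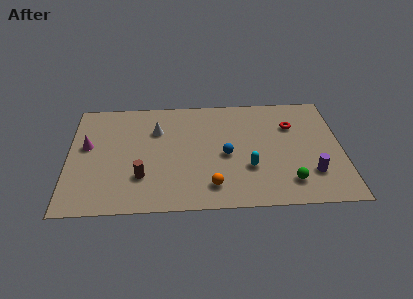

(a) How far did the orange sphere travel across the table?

1.5

From (8.8, 0.8) to (7.6, 1.7), the orange sphere covered √(1.2² + 0.9²) ≈ 1.5 units.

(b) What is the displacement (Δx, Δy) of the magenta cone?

(-0.9, -0.1)

From the two frames, the magenta cone sits at roughly (1.9, 5.3) before and (1.0, 5.2) after.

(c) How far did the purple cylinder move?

1.1

The purple cylinder moved from about (13.6, 1.5) to (12.9, 2.4), a distance of √(0.7² + 0.9²) ≈ 1.1.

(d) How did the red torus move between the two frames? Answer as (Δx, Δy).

(-0.7, 1.5)

The red torus started near (12.7, 4.8) and ended near (12.0, 6.3).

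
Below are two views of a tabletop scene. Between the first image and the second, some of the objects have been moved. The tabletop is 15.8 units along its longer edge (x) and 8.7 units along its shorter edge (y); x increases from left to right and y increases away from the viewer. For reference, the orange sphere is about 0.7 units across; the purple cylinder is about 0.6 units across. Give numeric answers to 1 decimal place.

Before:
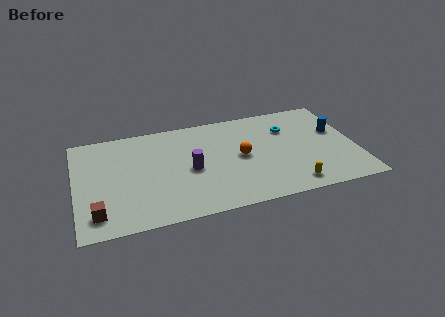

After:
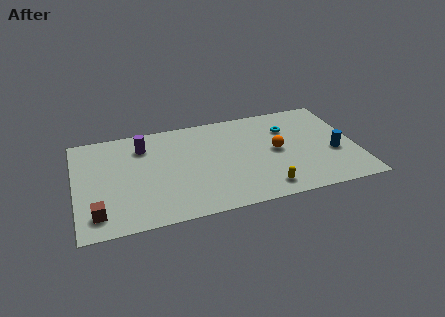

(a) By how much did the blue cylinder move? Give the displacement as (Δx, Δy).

(-0.3, -1.9)

From the two frames, the blue cylinder sits at roughly (14.8, 5.3) before and (14.5, 3.4) after.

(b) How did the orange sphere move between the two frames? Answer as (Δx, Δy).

(2.0, 0.0)

The orange sphere was at about (9.3, 4.4) and moved to about (11.3, 4.4).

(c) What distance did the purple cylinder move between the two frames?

3.7

The purple cylinder moved from about (6.4, 4.0) to (3.9, 6.7), a distance of √(2.5² + 2.7²) ≈ 3.7.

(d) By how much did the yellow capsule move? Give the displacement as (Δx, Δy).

(-1.5, 0.1)

The yellow capsule started near (11.9, 1.2) and ended near (10.4, 1.3).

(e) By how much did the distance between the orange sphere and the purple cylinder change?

+4.8

They were about 2.9 units apart before and 7.7 after — 4.8 units further apart.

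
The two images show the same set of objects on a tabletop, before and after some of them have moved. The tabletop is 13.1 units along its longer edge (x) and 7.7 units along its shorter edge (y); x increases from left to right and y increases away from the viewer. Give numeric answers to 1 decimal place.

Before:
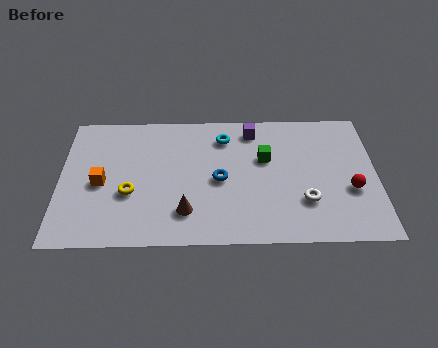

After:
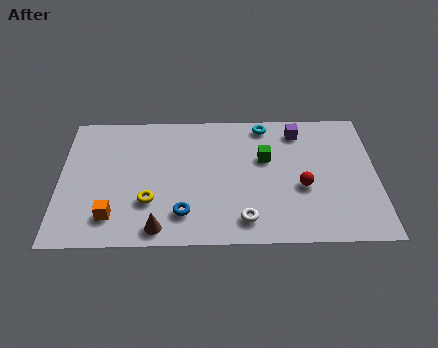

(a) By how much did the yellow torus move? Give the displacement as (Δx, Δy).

(0.8, -0.5)

The yellow torus started near (2.9, 2.9) and ended near (3.7, 2.4).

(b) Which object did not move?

the green cube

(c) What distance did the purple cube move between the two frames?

1.9

The purple cube moved from about (8.0, 6.5) to (9.9, 6.4), a distance of √(1.9² + 0.1²) ≈ 1.9.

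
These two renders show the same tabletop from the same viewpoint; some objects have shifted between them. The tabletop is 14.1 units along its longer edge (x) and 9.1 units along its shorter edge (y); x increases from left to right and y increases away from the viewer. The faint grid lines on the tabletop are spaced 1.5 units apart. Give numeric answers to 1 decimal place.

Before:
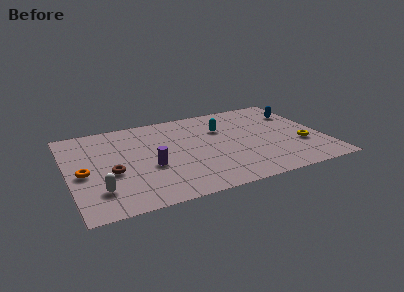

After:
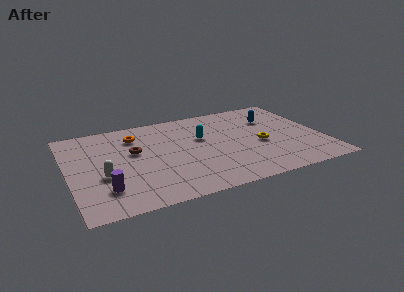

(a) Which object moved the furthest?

the orange torus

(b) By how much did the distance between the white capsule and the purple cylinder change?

-1.9

They were about 3.2 units apart before and 1.3 after — 1.9 units closer together.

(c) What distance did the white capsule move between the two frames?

1.3

From (1.5, 2.2) to (1.8, 3.5), the white capsule covered √(0.3² + 1.3²) ≈ 1.3 units.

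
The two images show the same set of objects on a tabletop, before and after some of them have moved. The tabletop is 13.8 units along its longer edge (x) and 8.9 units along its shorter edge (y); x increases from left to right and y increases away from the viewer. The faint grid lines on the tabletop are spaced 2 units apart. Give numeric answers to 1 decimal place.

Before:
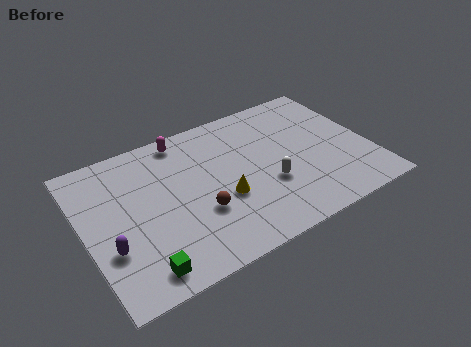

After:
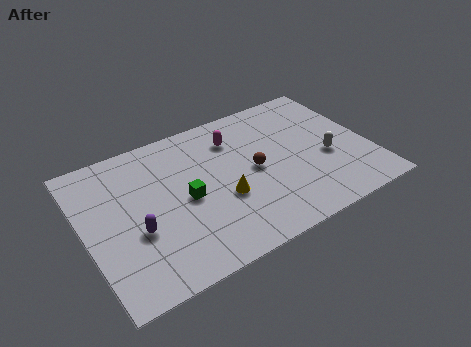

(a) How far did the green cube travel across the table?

4.0

The green cube was near (2.2, 1.2) before and (4.8, 4.2) after, so it travelled √(2.6² + 3.0²) ≈ 4.0 units.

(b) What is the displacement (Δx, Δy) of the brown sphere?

(2.9, 1.3)

The brown sphere started near (5.3, 3.1) and ended near (8.2, 4.4).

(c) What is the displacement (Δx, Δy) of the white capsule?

(3.0, 0.4)

The white capsule was at about (8.7, 3.2) and moved to about (11.7, 3.6).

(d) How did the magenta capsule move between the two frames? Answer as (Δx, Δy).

(2.4, -1.1)

From the two frames, the magenta capsule sits at roughly (5.2, 7.9) before and (7.6, 6.8) after.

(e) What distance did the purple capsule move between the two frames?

1.4

From (1.0, 3.0) to (2.3, 3.4), the purple capsule covered √(1.3² + 0.4²) ≈ 1.4 units.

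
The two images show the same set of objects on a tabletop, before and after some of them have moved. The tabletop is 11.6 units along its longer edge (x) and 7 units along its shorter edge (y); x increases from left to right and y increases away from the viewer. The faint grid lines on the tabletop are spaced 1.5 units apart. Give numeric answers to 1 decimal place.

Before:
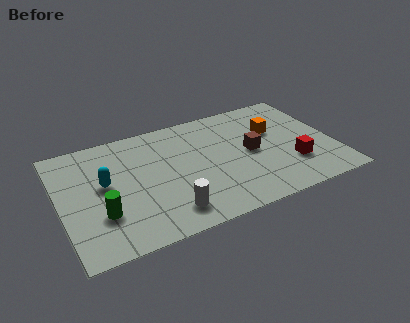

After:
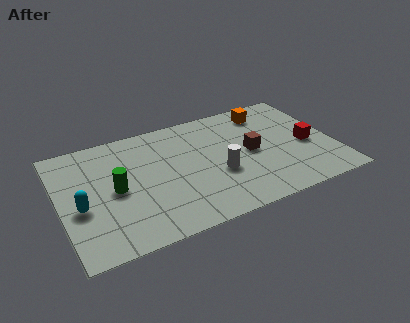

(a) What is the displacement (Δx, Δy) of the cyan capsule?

(-1.1, -1.0)

The cyan capsule started near (1.9, 3.9) and ended near (0.8, 2.9).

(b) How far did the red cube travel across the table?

1.3

From (9.7, 2.1) to (10.5, 3.1), the red cube covered √(0.8² + 1.0²) ≈ 1.3 units.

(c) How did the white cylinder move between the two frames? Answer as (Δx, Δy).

(2.3, 1.4)

The white cylinder was at about (4.3, 1.3) and moved to about (6.6, 2.7).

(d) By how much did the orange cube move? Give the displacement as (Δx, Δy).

(-0.1, 1.3)

The orange cube started near (9.2, 4.5) and ended near (9.1, 5.8).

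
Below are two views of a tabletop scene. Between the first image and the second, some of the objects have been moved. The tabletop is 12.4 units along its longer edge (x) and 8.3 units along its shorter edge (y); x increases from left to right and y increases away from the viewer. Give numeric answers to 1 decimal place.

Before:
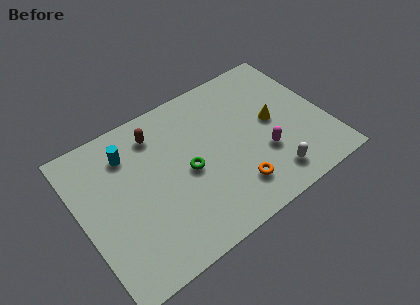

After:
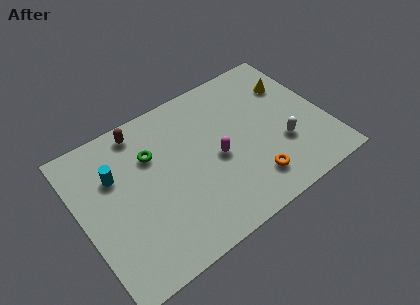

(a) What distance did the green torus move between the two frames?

2.3

The green torus moved from about (5.3, 3.9) to (3.8, 5.7), a distance of √(1.5² + 1.8²) ≈ 2.3.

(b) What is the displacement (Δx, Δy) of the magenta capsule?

(-2.2, 1.0)

The magenta capsule started near (9.0, 2.8) and ended near (6.8, 3.8).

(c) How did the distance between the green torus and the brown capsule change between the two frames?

-1.4

They were about 3.0 units apart before and 1.6 after — 1.4 units closer together.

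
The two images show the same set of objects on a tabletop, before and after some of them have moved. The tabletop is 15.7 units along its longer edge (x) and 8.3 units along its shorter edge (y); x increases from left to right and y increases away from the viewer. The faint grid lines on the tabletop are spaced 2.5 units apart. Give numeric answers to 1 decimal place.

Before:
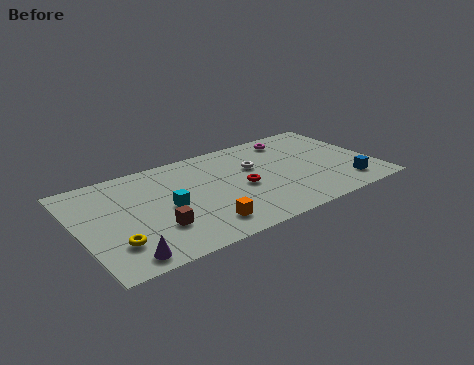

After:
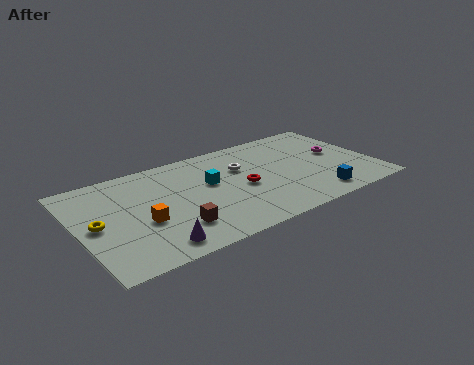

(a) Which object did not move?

the red torus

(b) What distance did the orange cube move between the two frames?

3.4

The orange cube moved from about (6.1, 1.6) to (3.2, 3.3), a distance of √(2.9² + 1.7²) ≈ 3.4.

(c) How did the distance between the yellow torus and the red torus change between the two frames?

+0.5

They were about 7.2 units apart before and 7.7 after — 0.5 units further apart.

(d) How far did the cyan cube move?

2.6

The cyan cube was near (4.6, 3.9) before and (7.0, 4.9) after, so it travelled √(2.4² + 1.0²) ≈ 2.6 units.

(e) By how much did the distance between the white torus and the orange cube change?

+1.0

They were about 5.0 units apart before and 6.0 after — 1.0 units further apart.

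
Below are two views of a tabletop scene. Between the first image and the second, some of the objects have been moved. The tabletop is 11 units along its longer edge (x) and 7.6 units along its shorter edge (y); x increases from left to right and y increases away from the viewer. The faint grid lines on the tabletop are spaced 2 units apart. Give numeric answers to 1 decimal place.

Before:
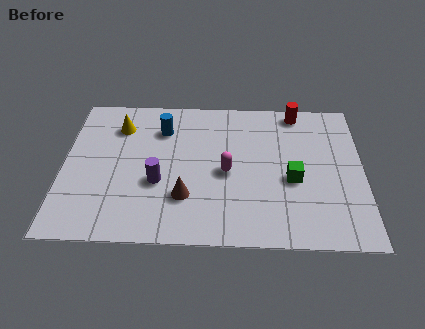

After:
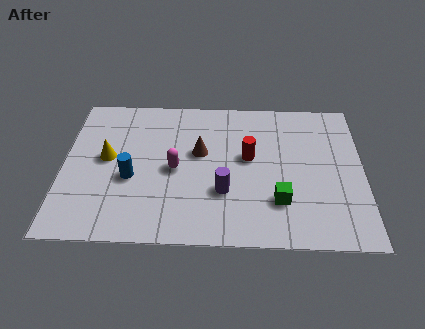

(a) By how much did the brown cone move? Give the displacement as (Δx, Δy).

(0.5, 2.3)

The brown cone was at about (4.5, 2.2) and moved to about (5.0, 4.5).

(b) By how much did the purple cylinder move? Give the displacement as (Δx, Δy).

(2.4, -0.4)

The purple cylinder was at about (3.5, 2.9) and moved to about (5.9, 2.5).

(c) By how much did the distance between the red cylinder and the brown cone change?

-4.4

The distance was about 6.2 in the first image and 1.8 in the second, so they moved 4.4 units closer together.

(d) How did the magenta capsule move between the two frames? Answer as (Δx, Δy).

(-1.9, 0.1)

From the two frames, the magenta capsule sits at roughly (6.0, 3.5) before and (4.1, 3.6) after.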